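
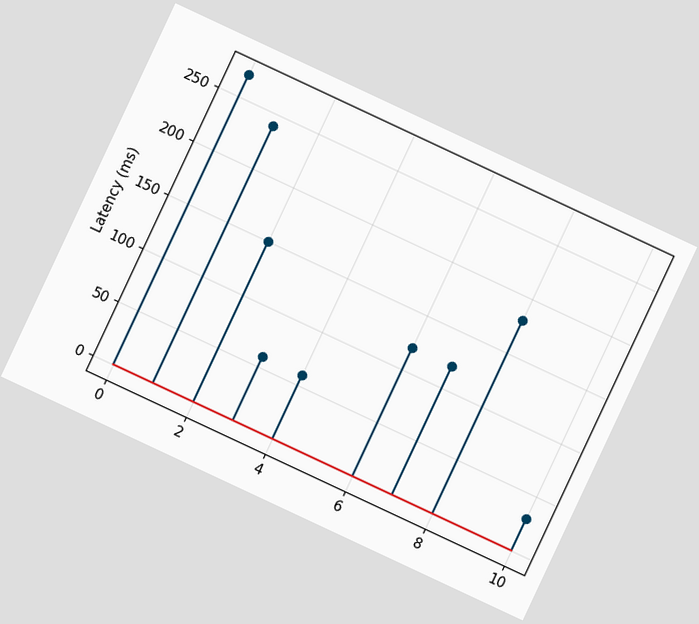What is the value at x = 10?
30ms

The chart is tilted about 25° clockwise. The stem at x=10 reaches 30ms.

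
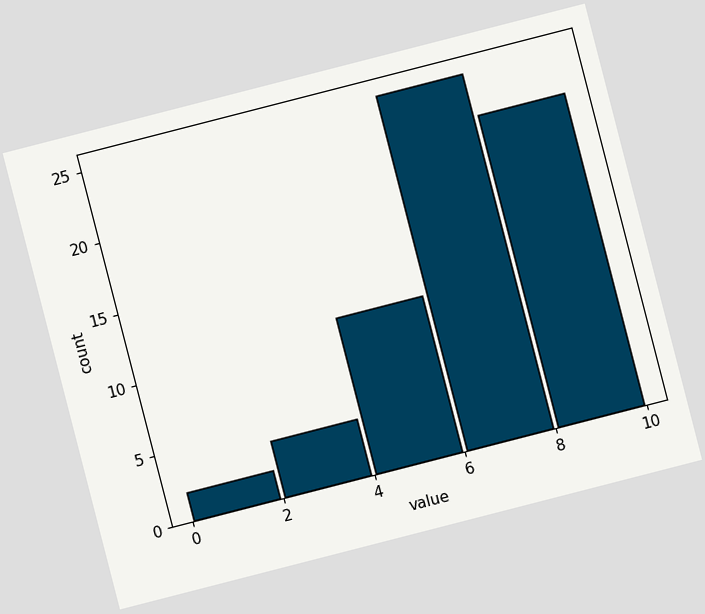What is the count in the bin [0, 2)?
2

The chart is tilted about 14° counter-clockwise. The [0, 2) bin has height 2.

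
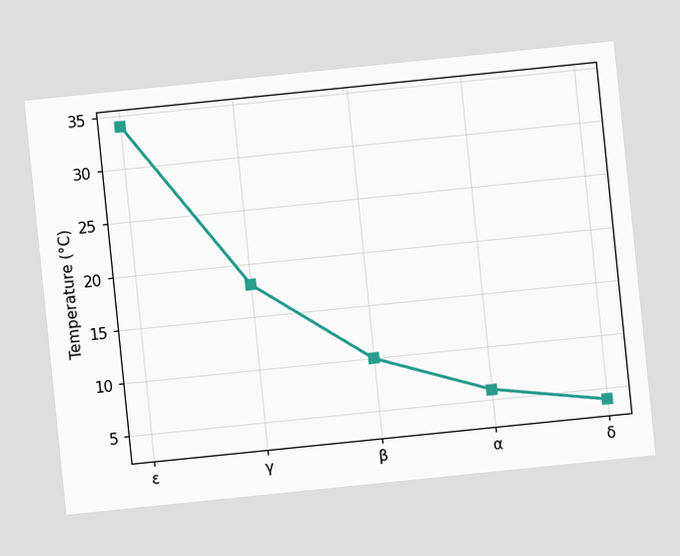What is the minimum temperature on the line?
The chart is tilted about 6° counter-clockwise. The lowest point is at δ, and reading across to the y-axis gives 4°C.

4°C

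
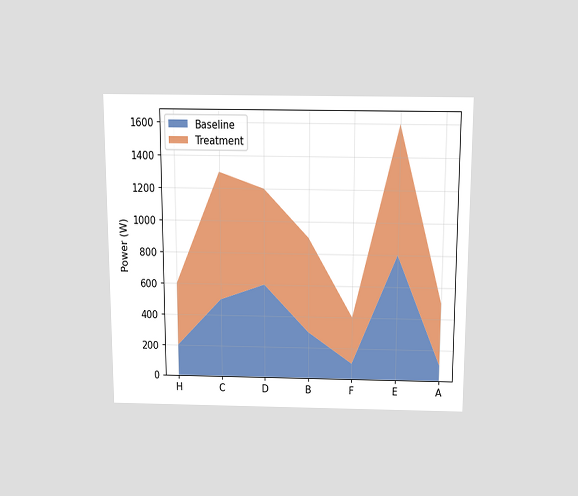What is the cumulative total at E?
The chart is viewed slightly from above. The stacked total at E reaches 1600W.

1600W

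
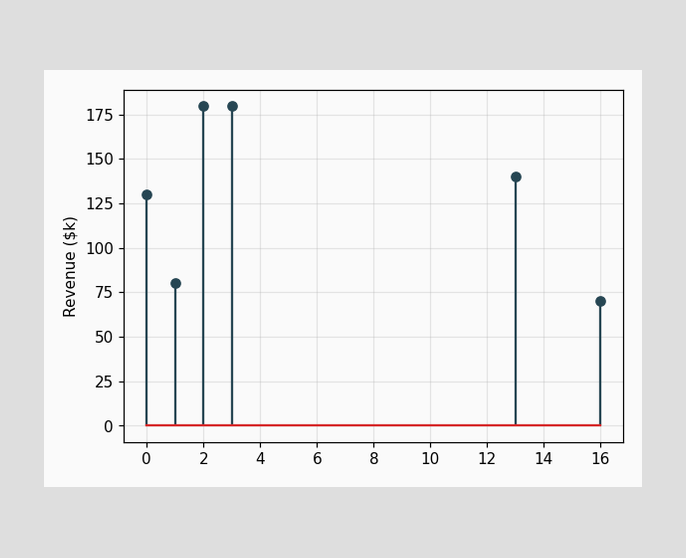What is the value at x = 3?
The stem at x=3 reaches $180k.

$180k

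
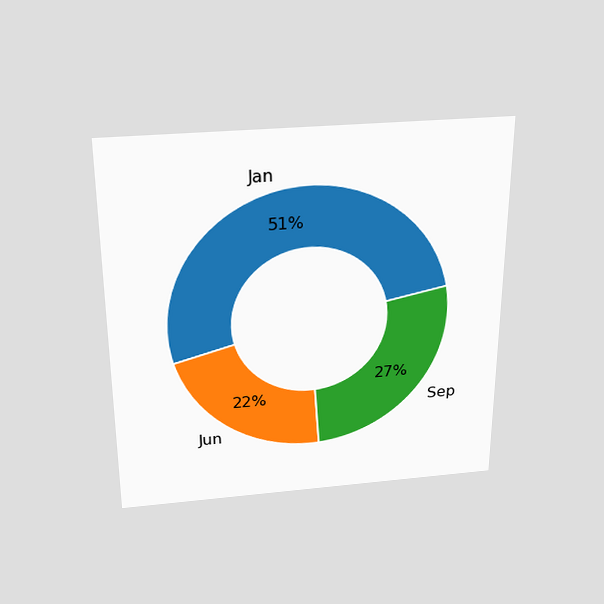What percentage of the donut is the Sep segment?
27%

The chart is viewed slightly from above. The Sep segment takes up 27% of the ring.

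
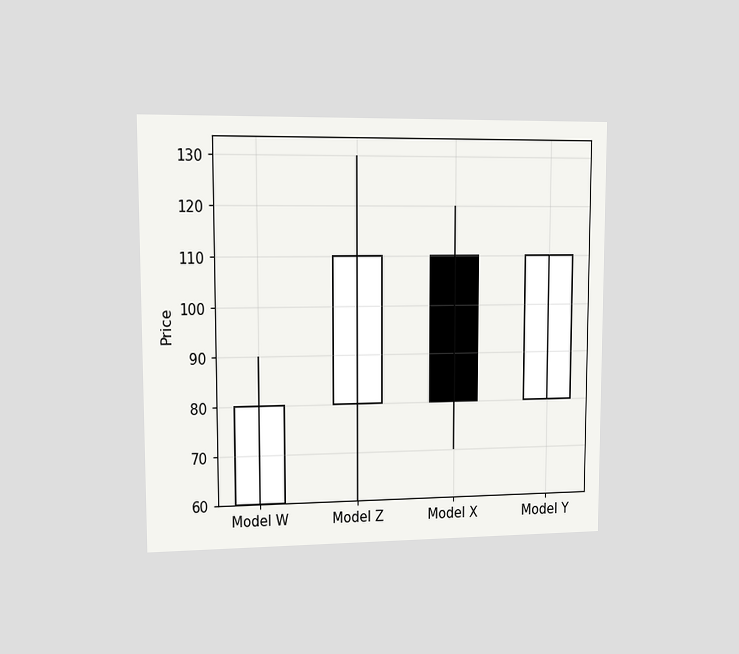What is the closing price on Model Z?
The chart is viewed at a slight angle. The Model Z candle closes at 110.

110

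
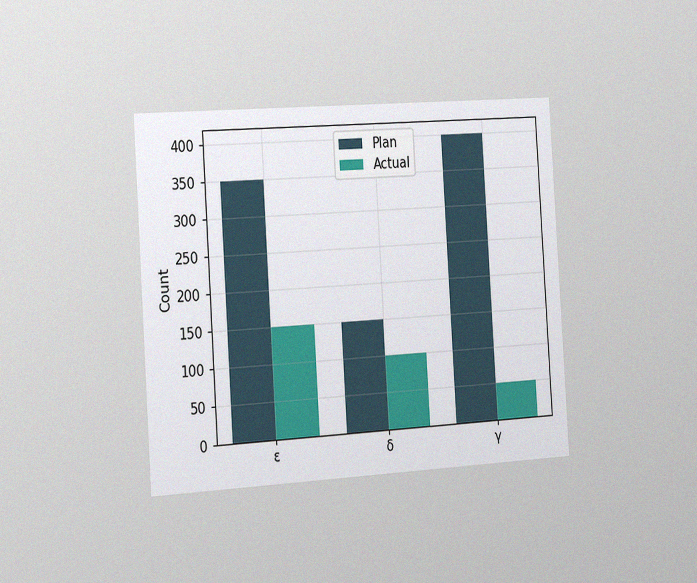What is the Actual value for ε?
The chart is tilted about 4° counter-clockwise and viewed slightly from the left, with some photo noise. The Actual bar at ε reaches 150 on the y-axis.

150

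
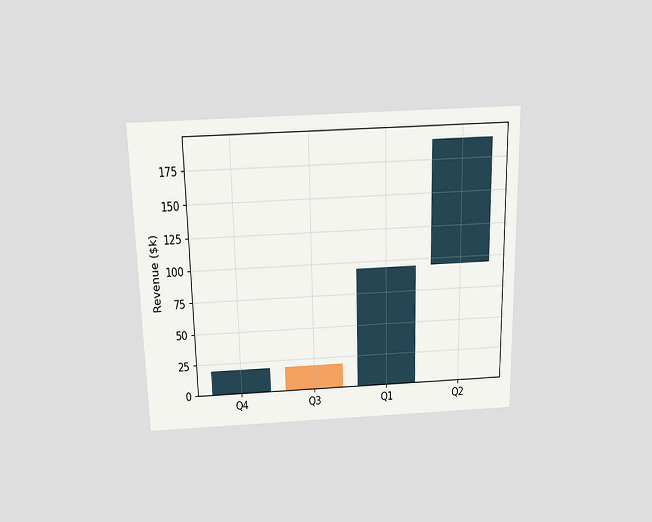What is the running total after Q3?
The chart is viewed slightly from above. After Q3 the running total reaches $0k.

$0k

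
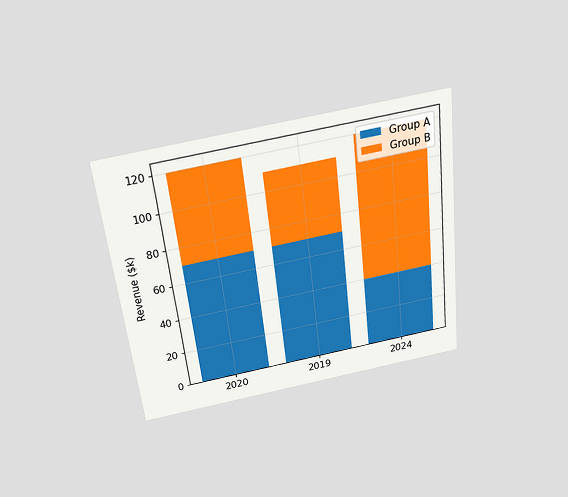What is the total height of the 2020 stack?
$120k

The chart is tilted about 6° counter-clockwise and viewed slightly from above. The 2020 stack's top reaches $120k on the y-axis.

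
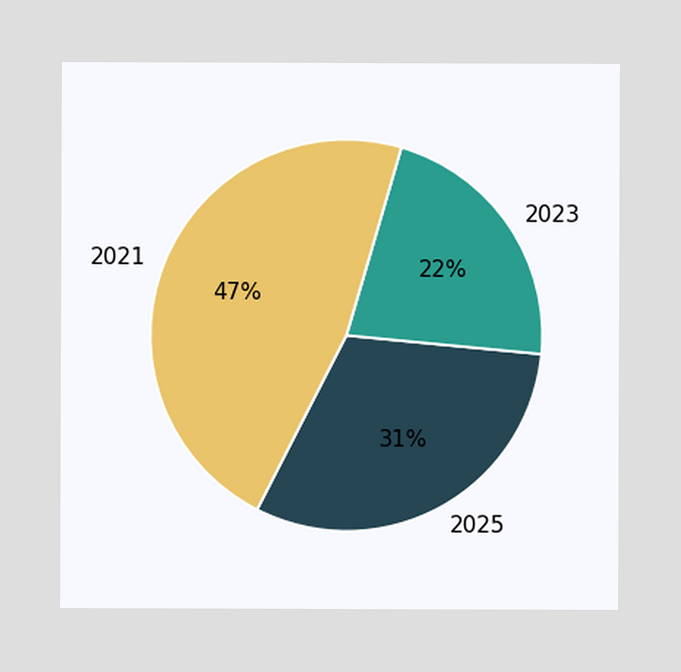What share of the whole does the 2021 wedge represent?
47%

The 2021 slice takes up 47% of the pie.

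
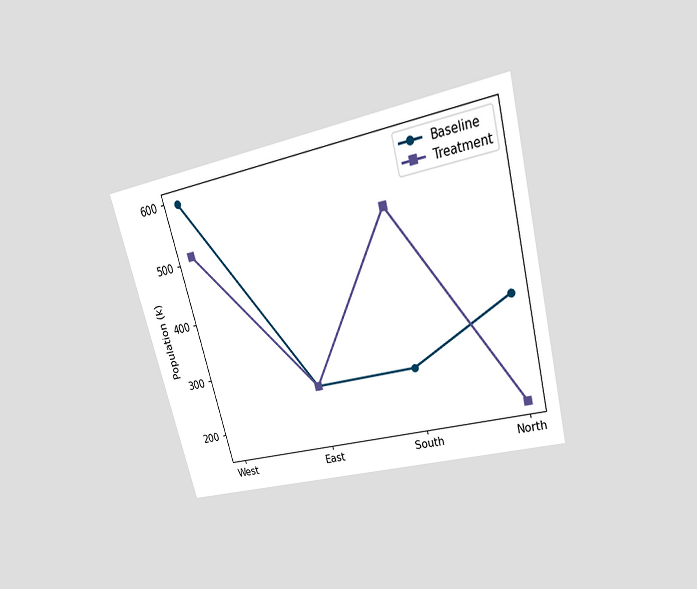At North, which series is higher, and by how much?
Baseline, by 170k

The chart is tilted about 15° counter-clockwise and viewed slightly from above. At North, Baseline sits above the other line by 170k.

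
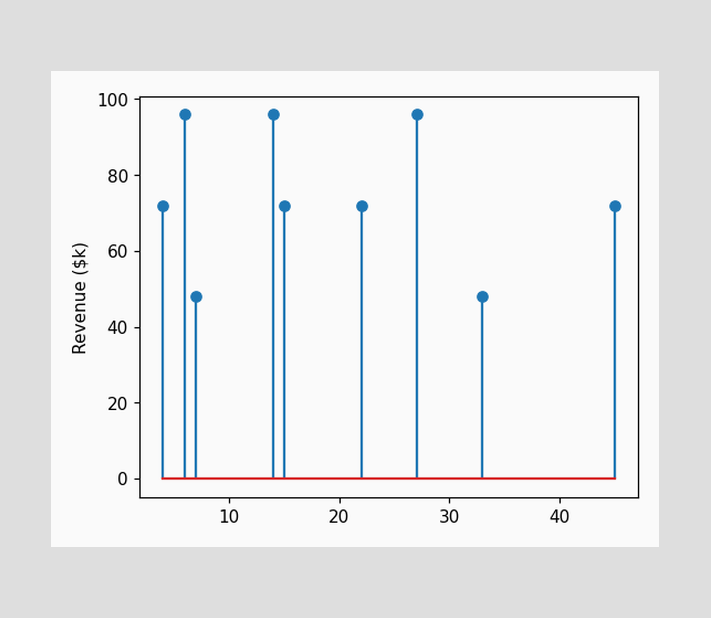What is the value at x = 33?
The stem at x=33 reaches $48k.

$48k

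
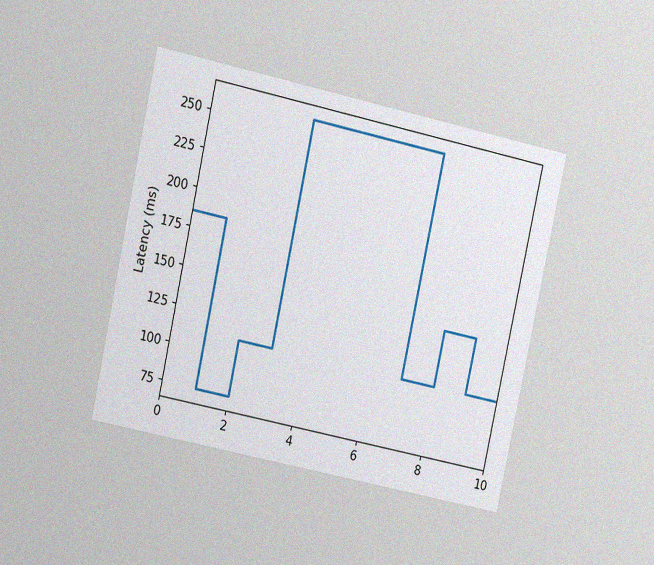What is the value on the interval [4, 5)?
259ms

The chart is tilted about 12° clockwise and viewed at a slight angle, with some photo noise. On [4, 5) the step sits at 259ms.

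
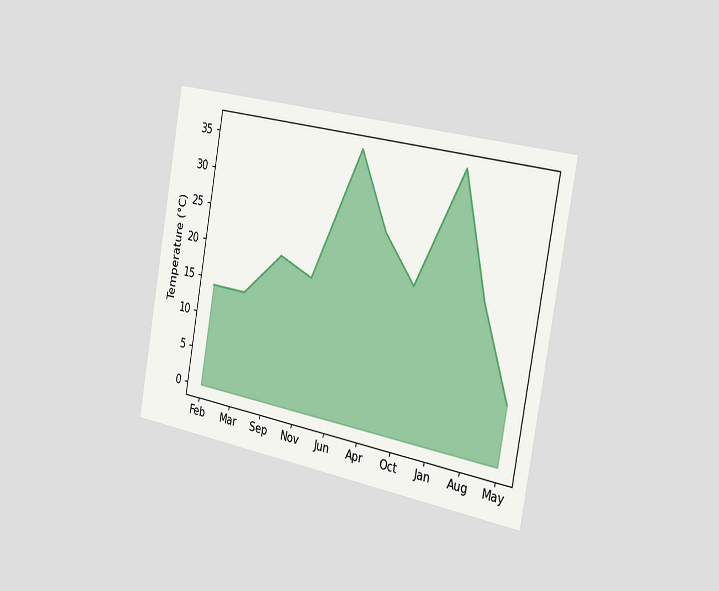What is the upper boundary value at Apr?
The chart is tilted about 10° clockwise and viewed slightly from the right. At Apr the upper boundary is at 26°C.

26°C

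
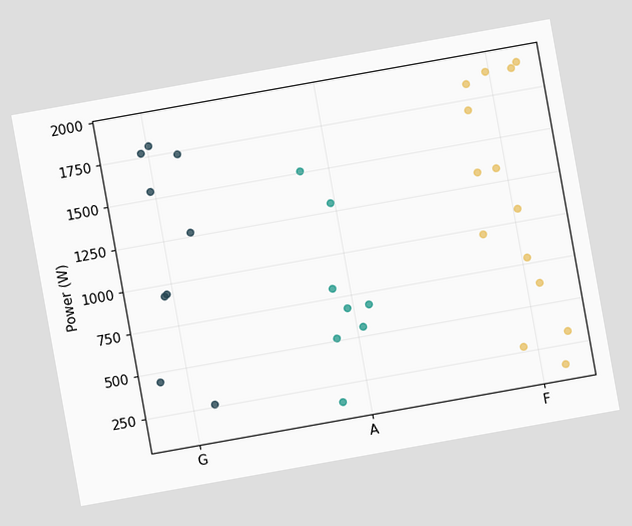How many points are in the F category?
The chart is tilted about 10° counter-clockwise. Counting the markers in the F column gives 14.

14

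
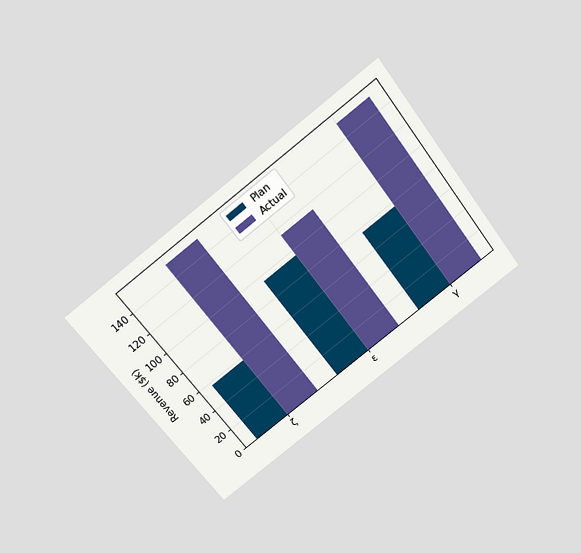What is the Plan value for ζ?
The chart is tilted about 37° counter-clockwise and viewed slightly from above. The Plan bar at ζ reaches $57k on the y-axis.

$57k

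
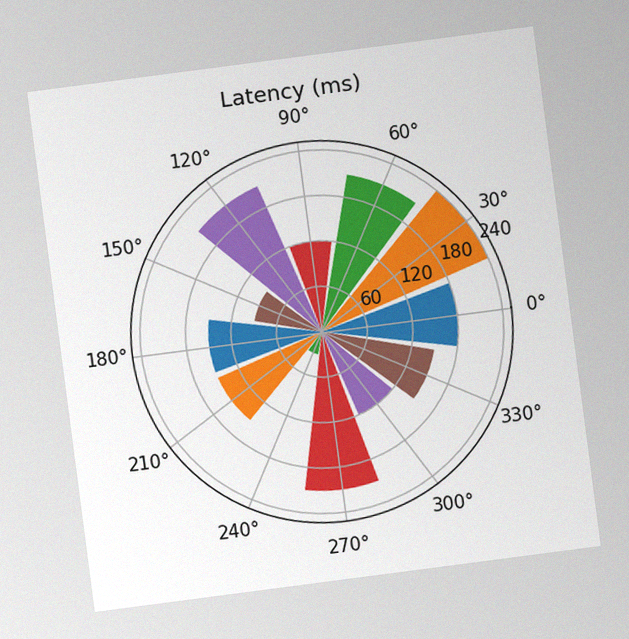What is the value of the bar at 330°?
The chart is tilted about 7° counter-clockwise, with some photo noise. The bar at 330° reaches 150ms on the radial axis.

150ms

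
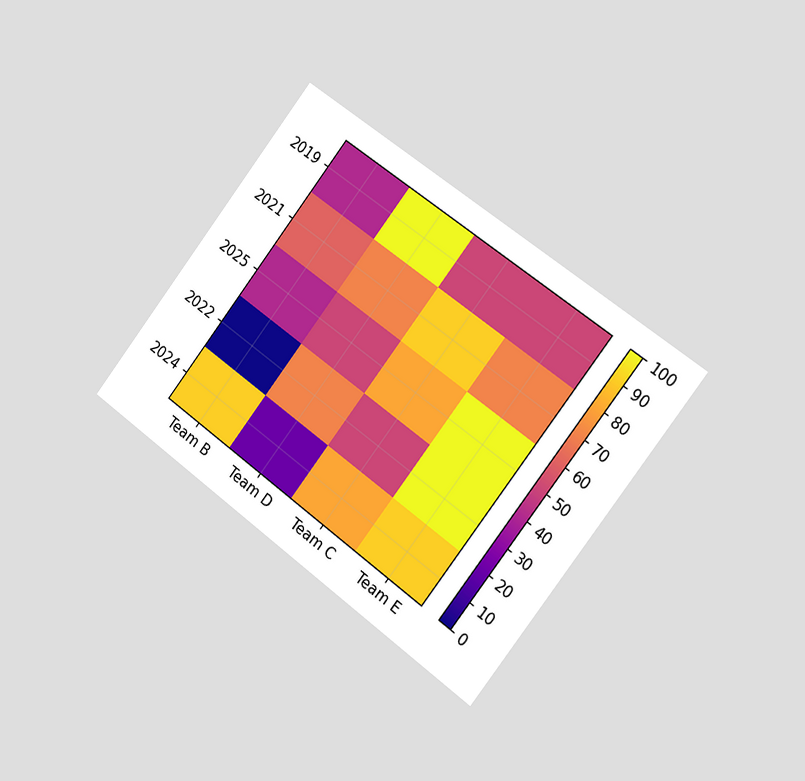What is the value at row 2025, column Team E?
100

The chart is tilted about 37° clockwise and viewed slightly from the right. Matching cell (2025, Team E) against the colorbar gives 100.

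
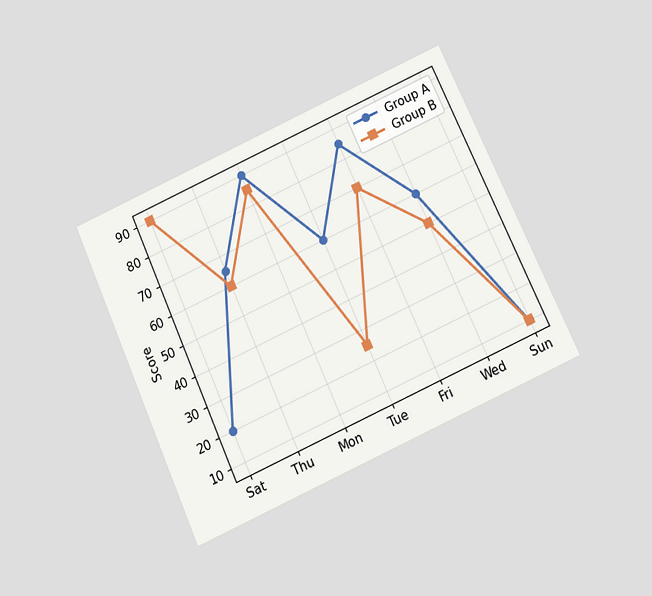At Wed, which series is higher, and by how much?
The chart is tilted about 24° counter-clockwise and viewed at a slight angle. At Wed, Group A sits above the other line by 10.

Group A, by 10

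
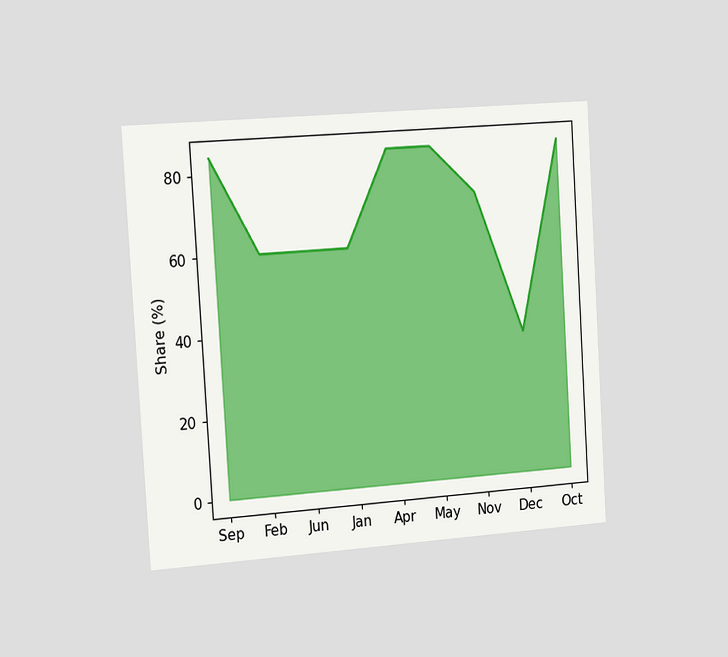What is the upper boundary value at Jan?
The chart is tilted about 4° counter-clockwise and viewed slightly from the left. At Jan the upper boundary is at 60%.

60%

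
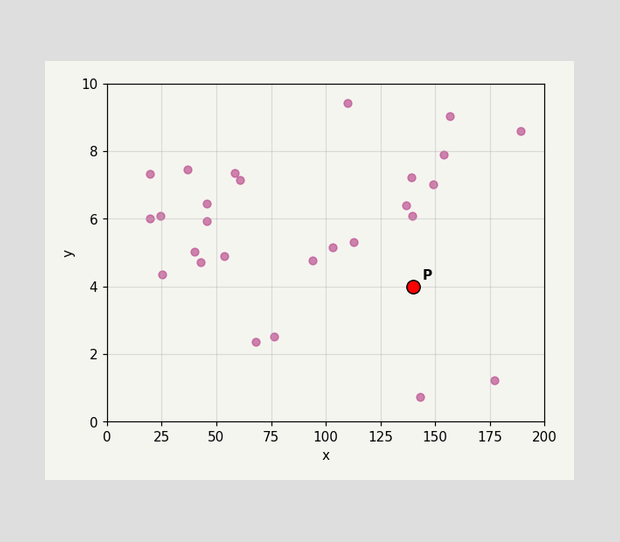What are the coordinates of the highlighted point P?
Following the gridlines from P to each axis, P sits at (140, 4).

(140, 4)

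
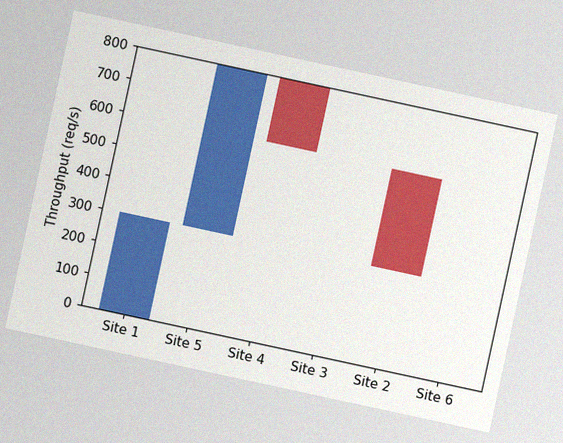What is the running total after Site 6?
The chart is tilted about 12° clockwise, with some photo noise. After Site 6 the running total reaches 300req/s.

300req/s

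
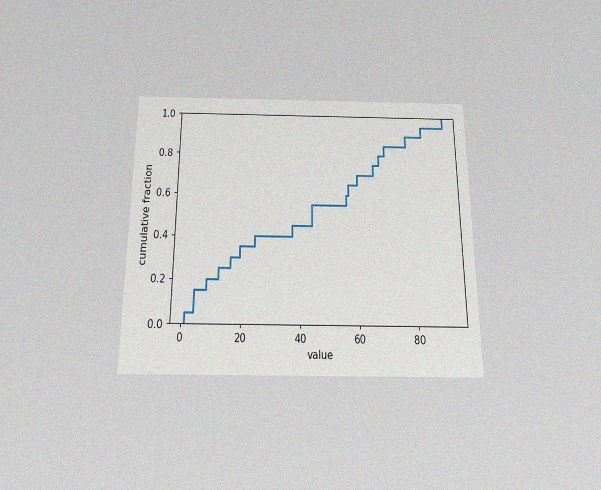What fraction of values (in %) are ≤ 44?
55%

The chart is viewed slightly from below, with some photo noise. At x=44 the ECDF step is at 55%.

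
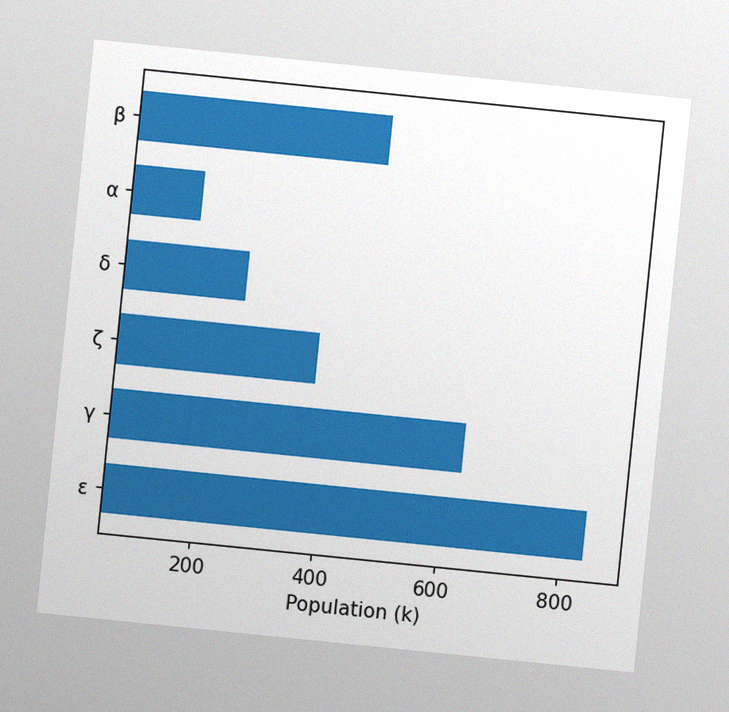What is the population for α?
The chart is tilted about 6° clockwise, with some photo noise. Reading along the chart's x-axis, the α bar reaches 168k.

168k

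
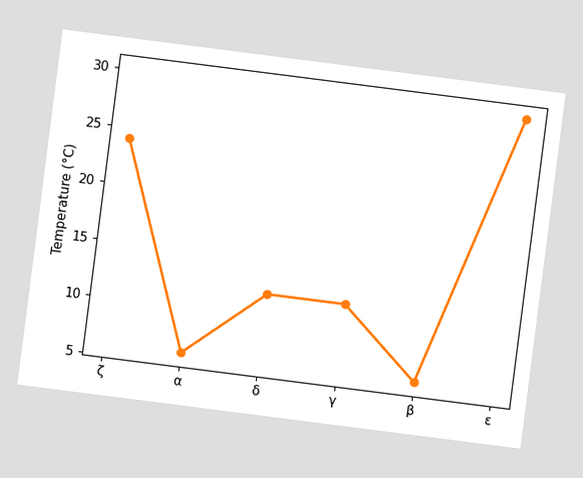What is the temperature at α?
6°C

The chart is tilted about 7° clockwise. At α, the line is at 6°C.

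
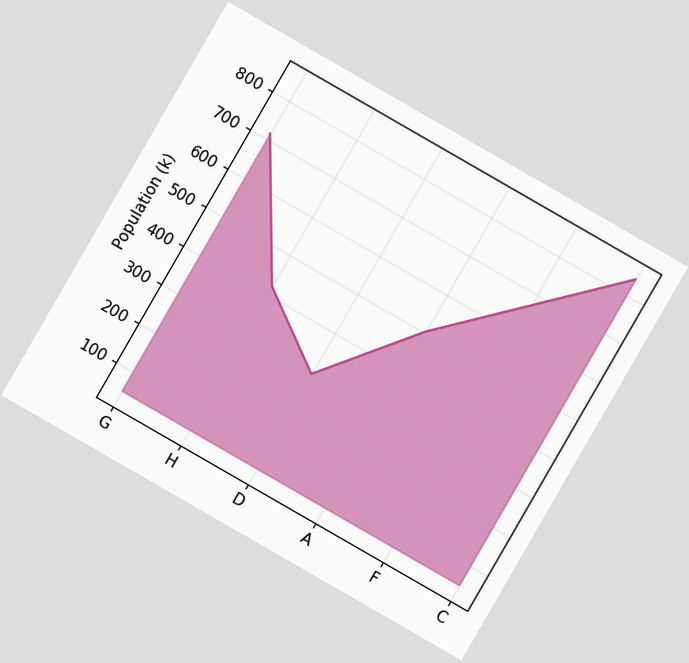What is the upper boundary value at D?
294k

The chart is tilted about 30° clockwise. At D the upper boundary is at 294k.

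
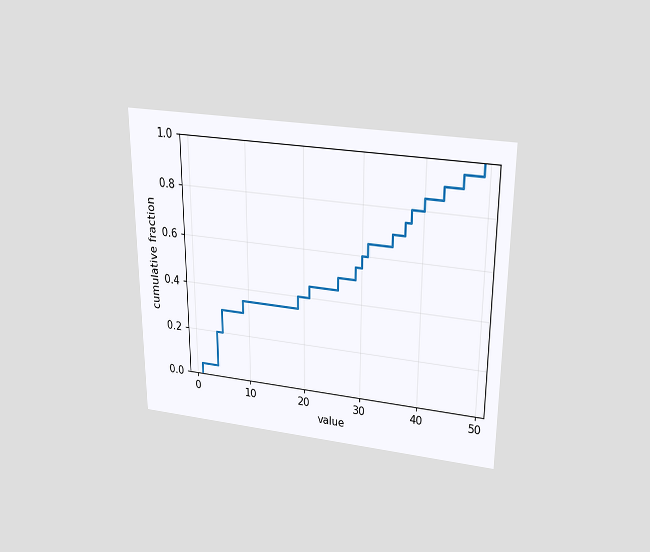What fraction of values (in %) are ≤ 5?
The chart is viewed slightly from above. At x=5 the ECDF step is at 30%.

30%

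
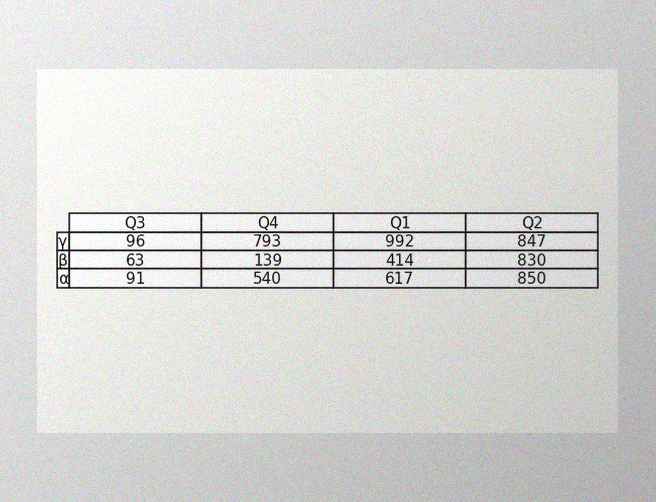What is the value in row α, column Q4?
540

The image has some photo noise and uneven lighting. The (α, Q4) cell reads 540.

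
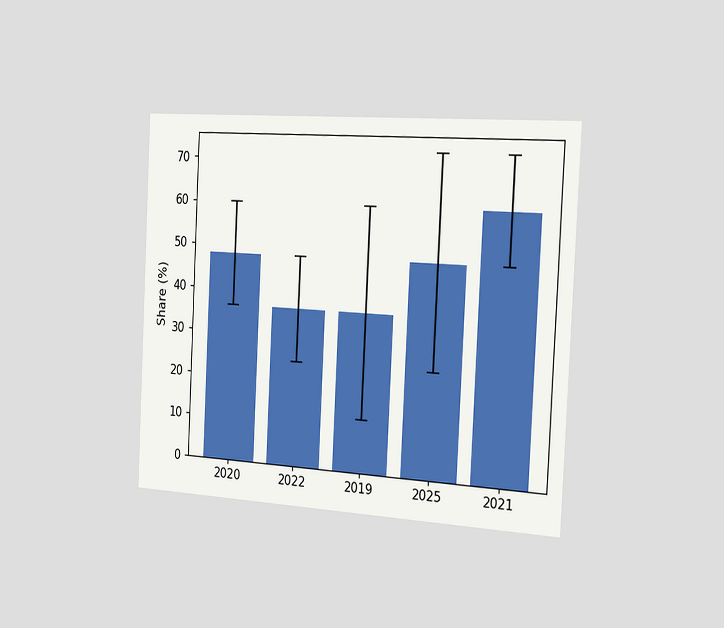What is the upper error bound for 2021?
72%

The chart is tilted about 3° clockwise and viewed slightly from the right. The 2021 bar's upper whisker reaches 72%.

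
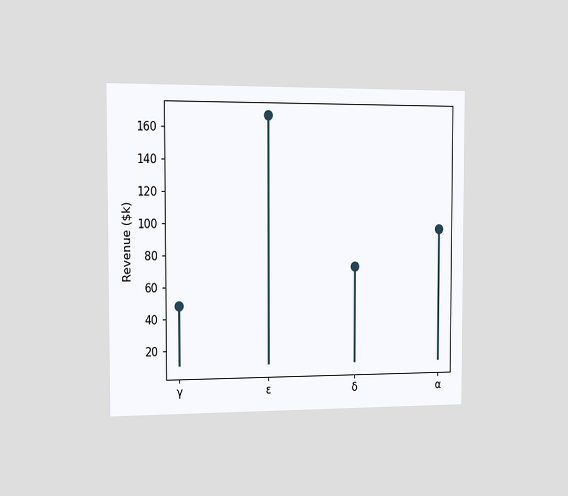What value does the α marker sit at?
$96k

The chart is viewed slightly from the left. The α marker sits at $96k.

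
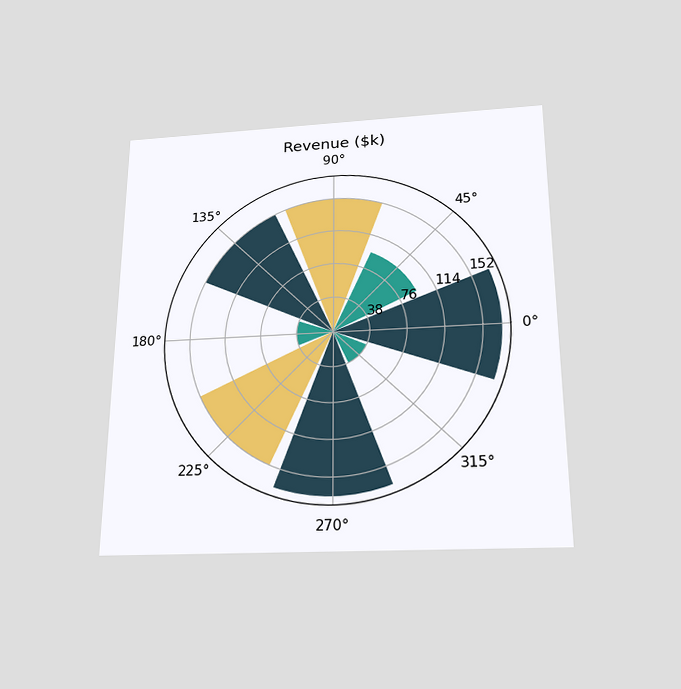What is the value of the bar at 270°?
The chart is viewed slightly from below. The bar at 270° reaches $171k on the radial axis.

$171k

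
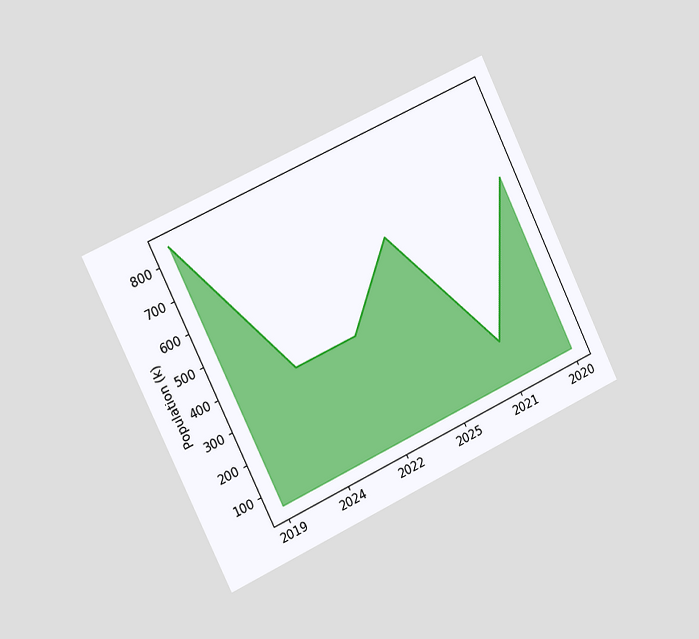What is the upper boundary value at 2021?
168k

The chart is tilted about 25° counter-clockwise and viewed slightly from the left. At 2021 the upper boundary is at 168k.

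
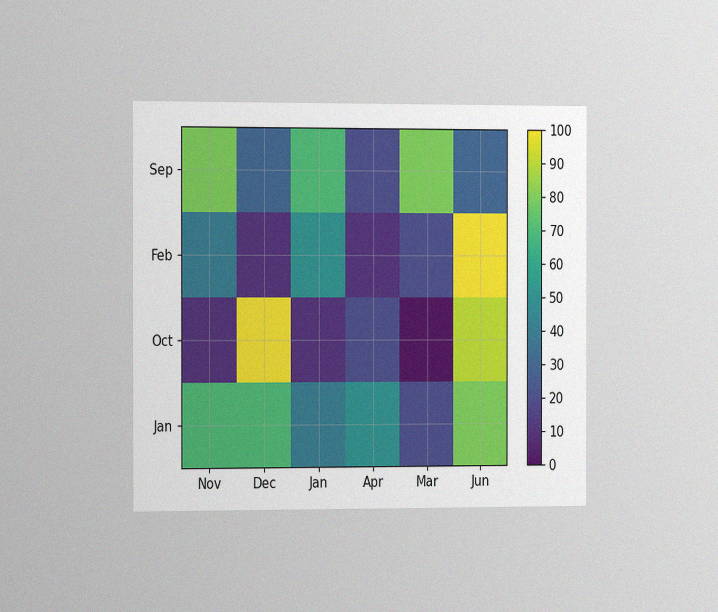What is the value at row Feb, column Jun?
100

The chart is viewed slightly from the left, with some photo noise. Matching cell (Feb, Jun) against the colorbar gives 100.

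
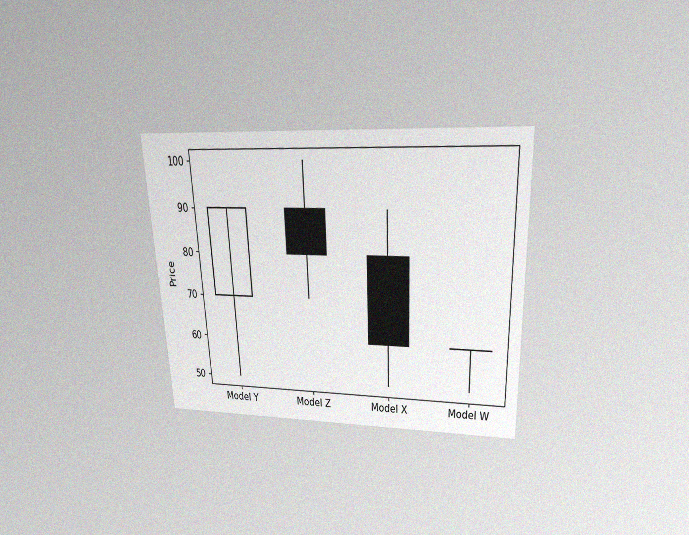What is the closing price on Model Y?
The chart is tilted about 3° counter-clockwise and viewed slightly from above, with some photo noise. The Model Y candle closes at 90.

90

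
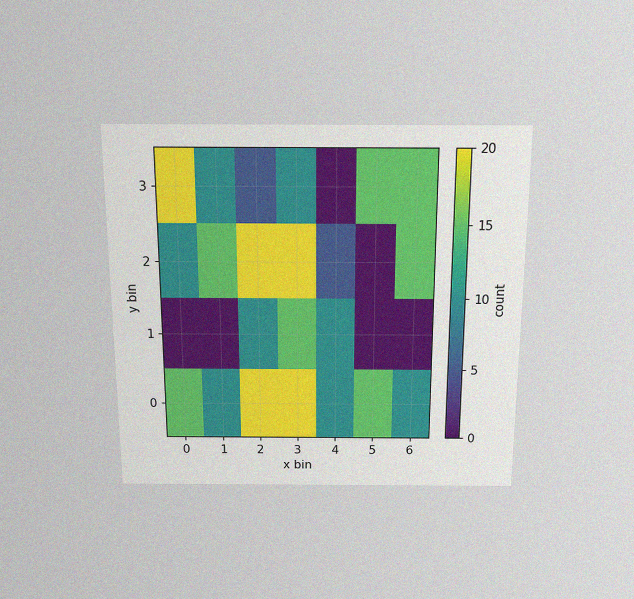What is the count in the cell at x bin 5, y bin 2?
0

The chart is viewed slightly from above, with some photo noise. Matching the cell (5, 2) against the colorbar gives 0.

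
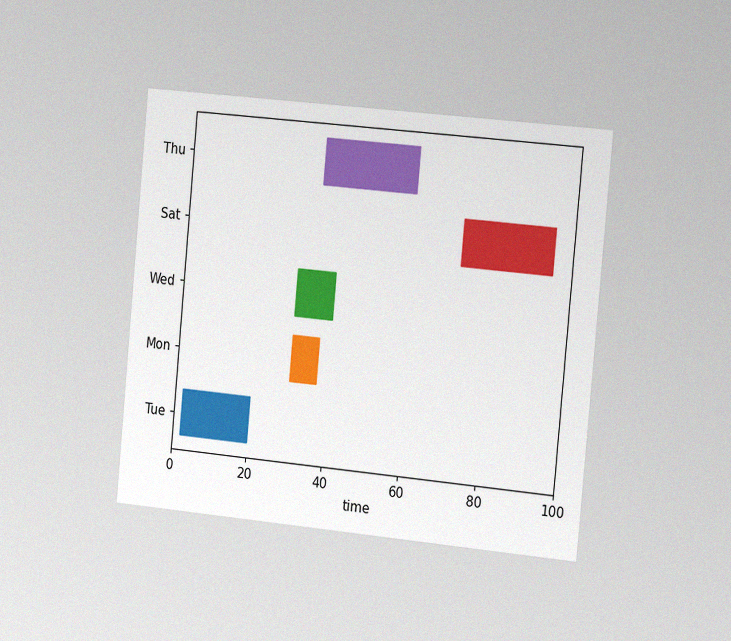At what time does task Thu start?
The chart is tilted about 5° clockwise and viewed slightly from the right, with some photo noise. The Thu bar begins at t=35.

35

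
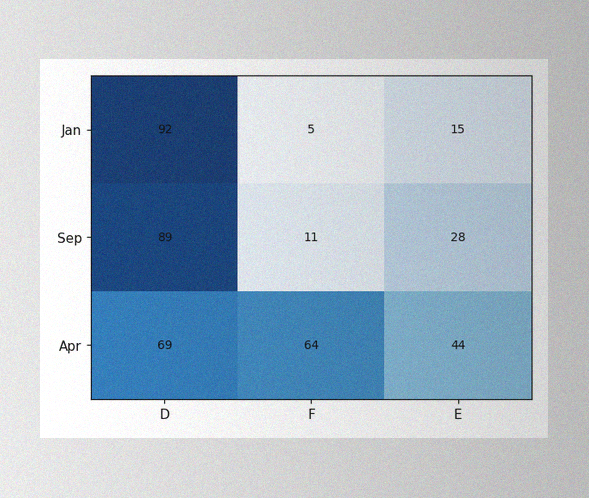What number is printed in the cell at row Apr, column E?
The image has some photo noise and uneven lighting. The (Apr, E) cell reads 44.

44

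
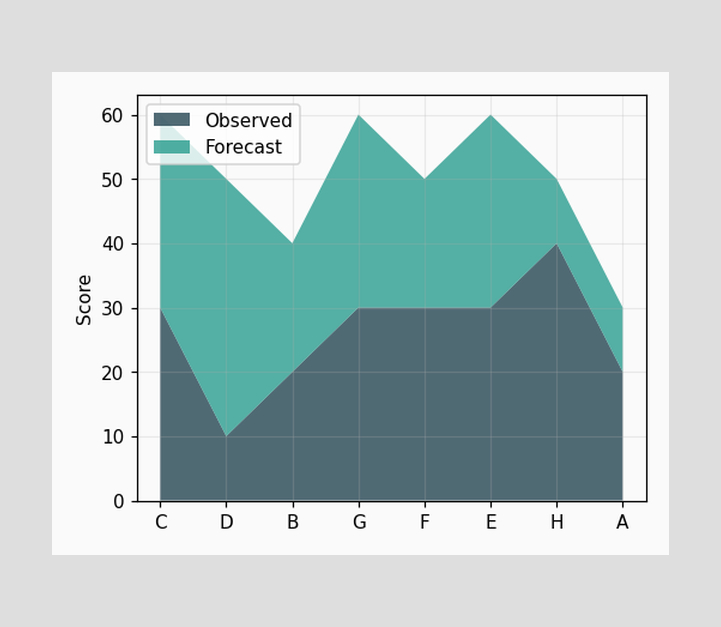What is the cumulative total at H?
50

The stacked total at H reaches 50.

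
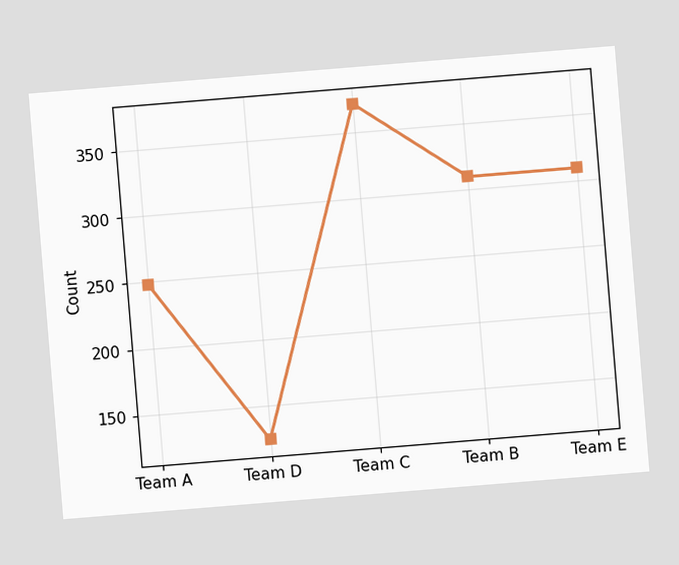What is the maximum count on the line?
The chart is tilted about 5° counter-clockwise. The highest point is at Team C, and reading across to the y-axis gives 372.

372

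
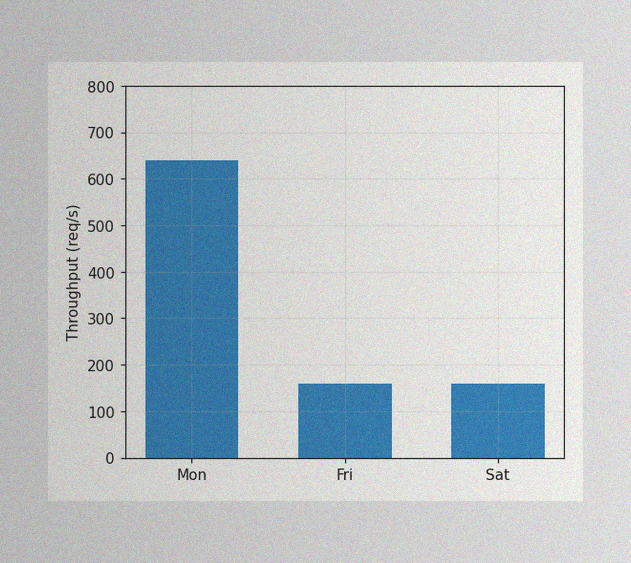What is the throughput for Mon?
640req/s

The image has some photo noise and uneven lighting. Reading along the chart's y-axis, the Mon bar reaches 640req/s.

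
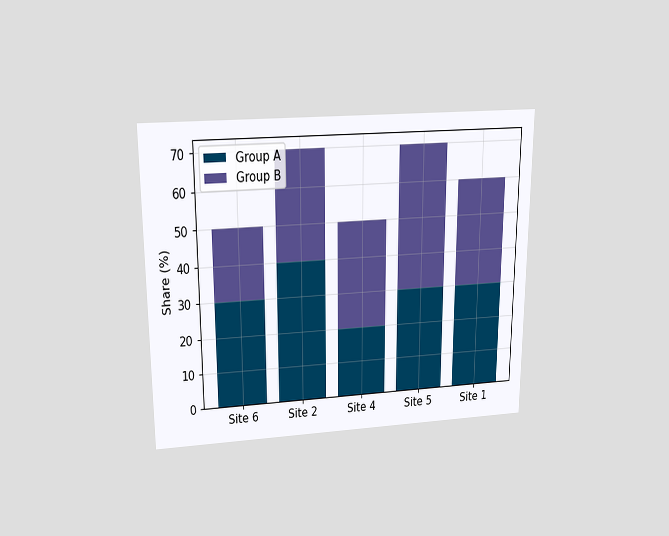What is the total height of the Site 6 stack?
The chart is viewed slightly from above. The Site 6 stack's top reaches 50% on the y-axis.

50%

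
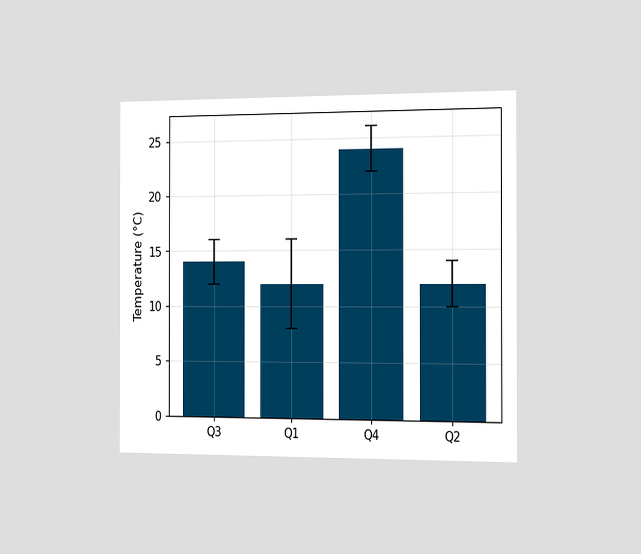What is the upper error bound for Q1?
The chart is viewed slightly from the right. The Q1 bar's upper whisker reaches 16°C.

16°C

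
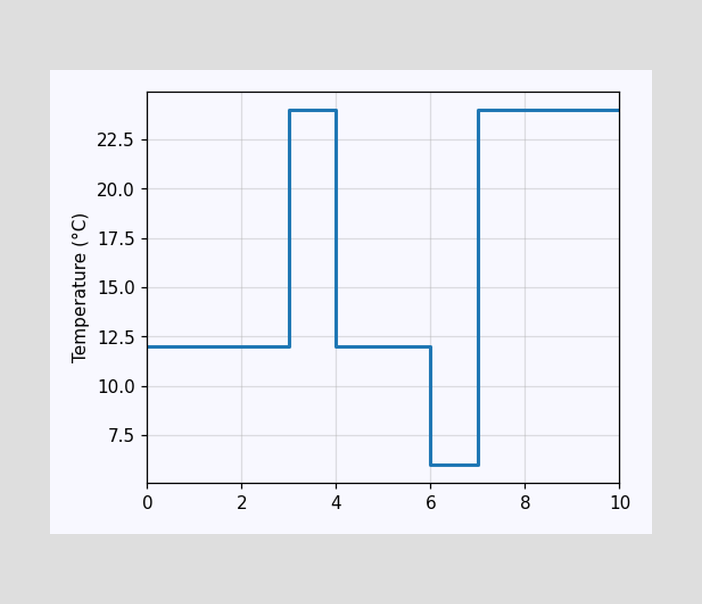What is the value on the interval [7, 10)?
24°C

On [7, 10) the step sits at 24°C.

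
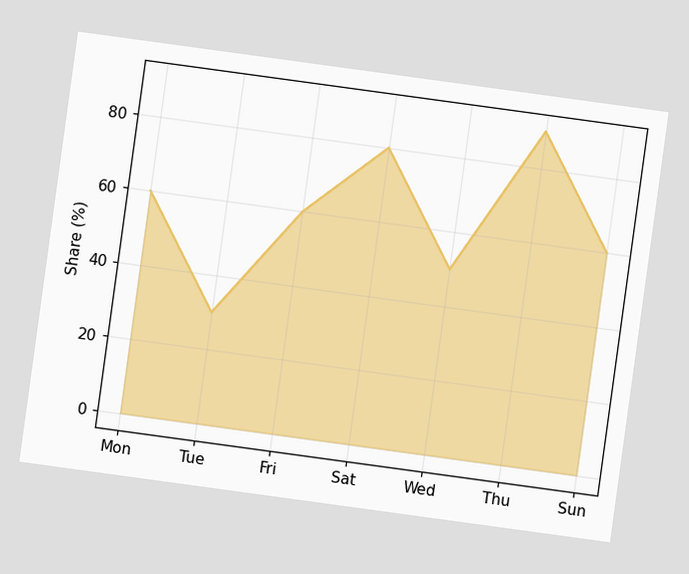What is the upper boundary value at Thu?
The chart is tilted about 8° clockwise. At Thu the upper boundary is at 90%.

90%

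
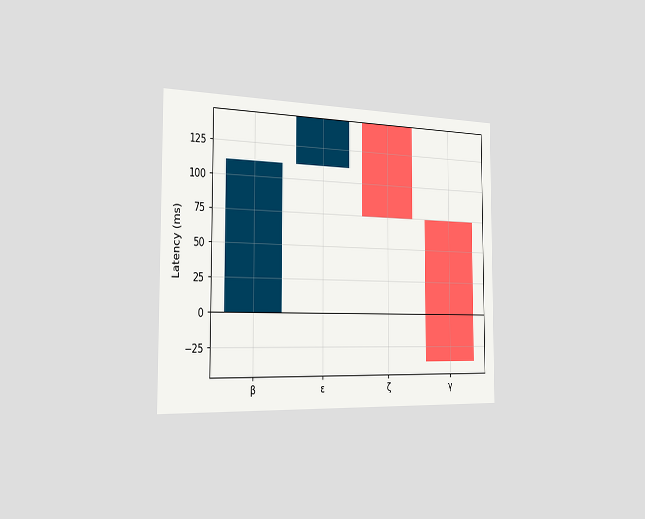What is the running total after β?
The chart is viewed slightly from the left. After β the running total reaches 111ms.

111ms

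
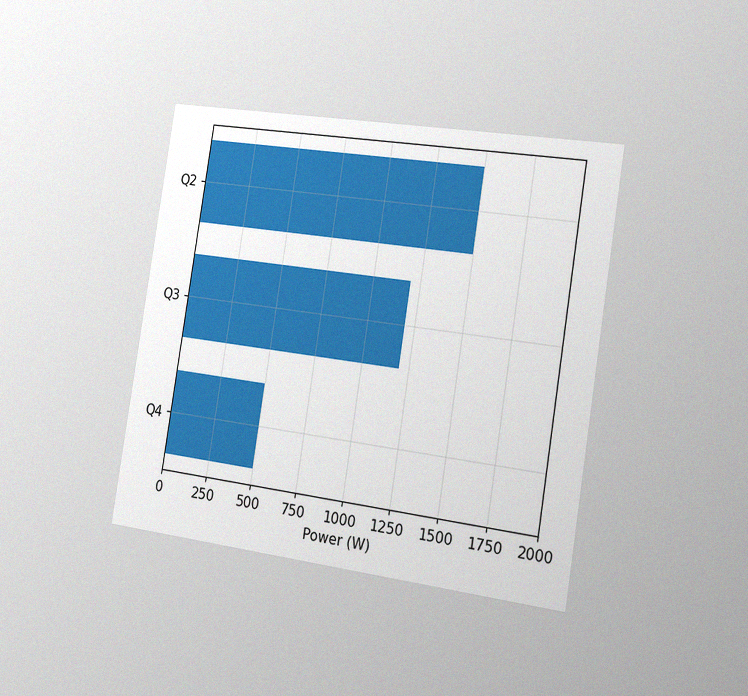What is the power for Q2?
The chart is tilted about 9° clockwise and viewed slightly from the right, with some photo noise. Reading along the chart's x-axis, the Q2 bar reaches 1500W.

1500W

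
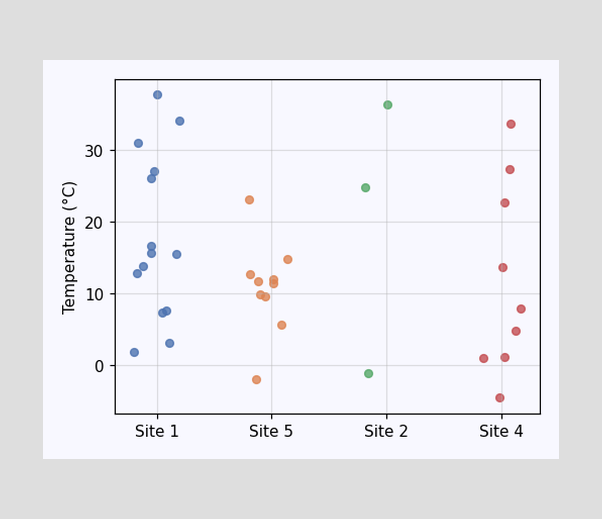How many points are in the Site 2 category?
3

Counting the markers in the Site 2 column gives 3.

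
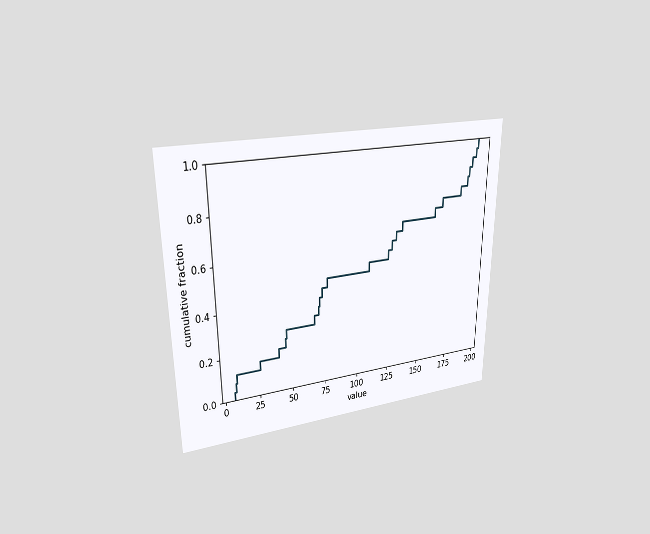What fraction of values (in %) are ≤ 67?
32%

The chart is viewed at a slight angle. At x=67 the ECDF step is at 32%.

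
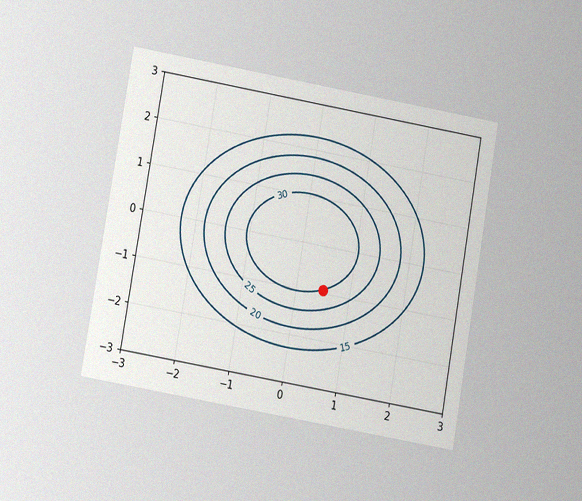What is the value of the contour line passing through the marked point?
30

The chart is tilted about 10° clockwise and viewed at a slight angle, with some photo noise. The marked point sits on the contour labelled 30.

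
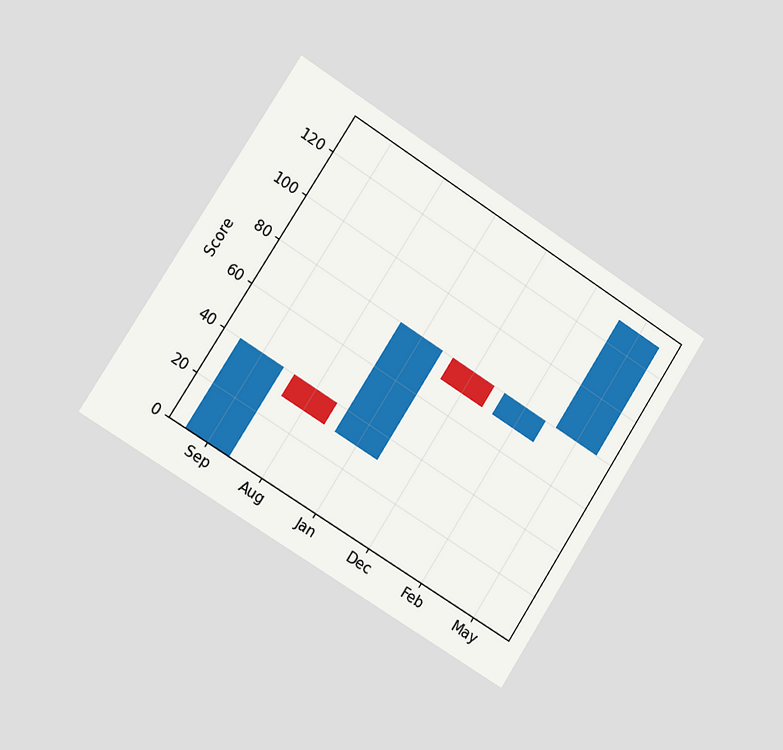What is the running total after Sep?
The chart is tilted about 33° clockwise and viewed slightly from the left. After Sep the running total reaches 40.

40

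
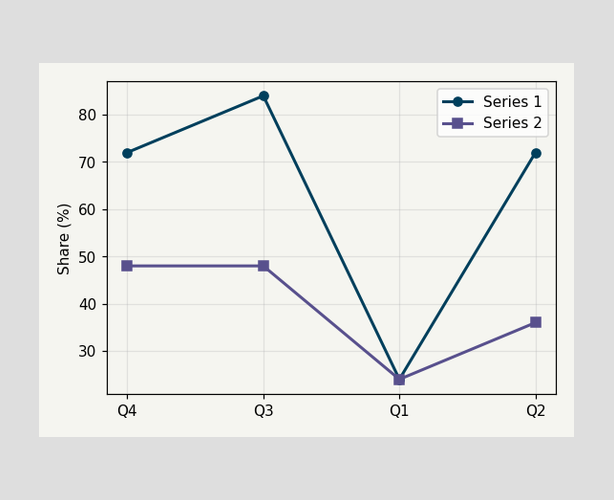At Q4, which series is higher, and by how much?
Series 1, by 24%

At Q4, Series 1 sits above the other line by 24%.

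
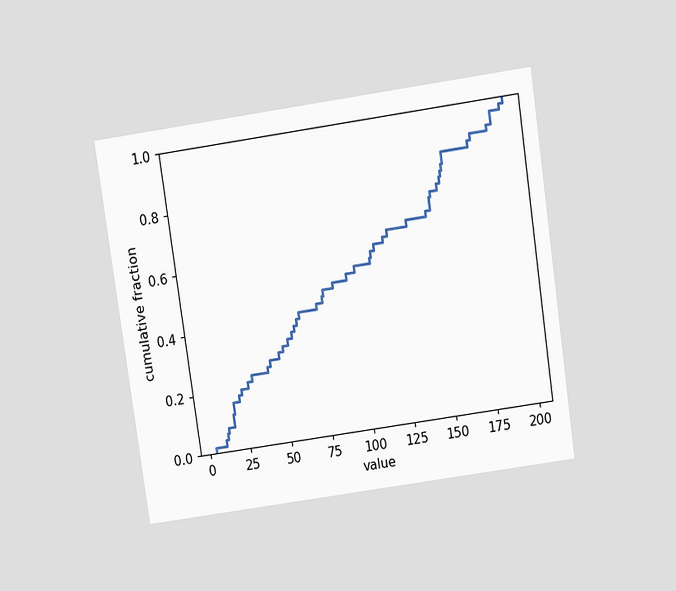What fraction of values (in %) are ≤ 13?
The chart is tilted about 8° counter-clockwise and viewed slightly from above. At x=13 the ECDF step is at 8%.

8%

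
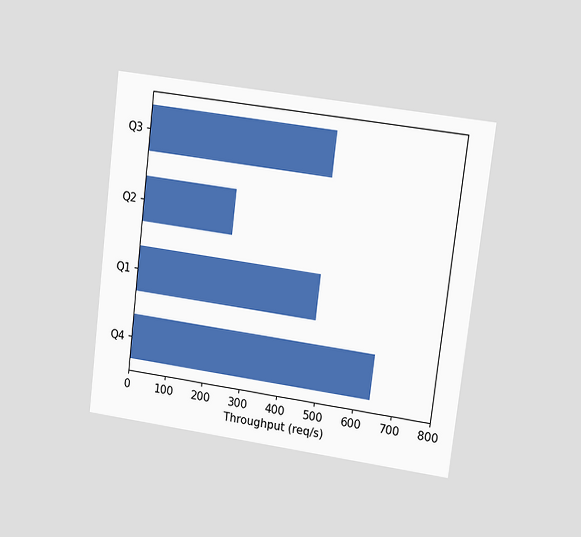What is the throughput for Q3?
The chart is tilted about 7° clockwise and viewed at a slight angle. Reading along the chart's x-axis, the Q3 bar reaches 480req/s.

480req/s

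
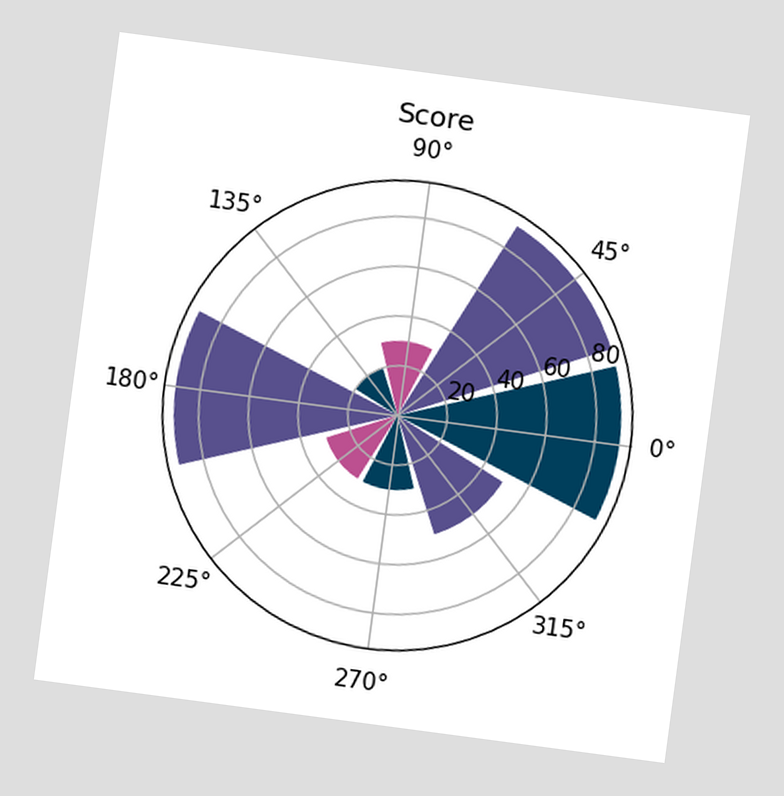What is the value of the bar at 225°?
The chart is tilted about 8° clockwise. The bar at 225° reaches 30 on the radial axis.

30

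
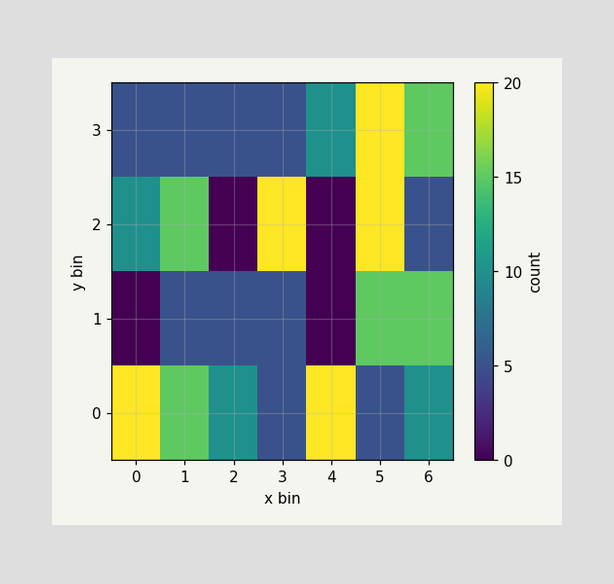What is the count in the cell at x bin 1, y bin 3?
5

Matching the cell (1, 3) against the colorbar gives 5.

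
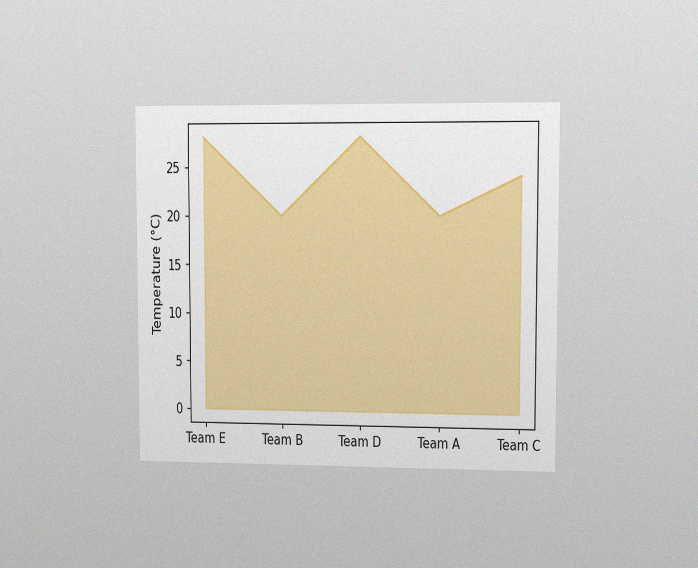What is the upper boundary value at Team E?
The chart is viewed slightly from the right, with some photo noise. At Team E the upper boundary is at 28°C.

28°C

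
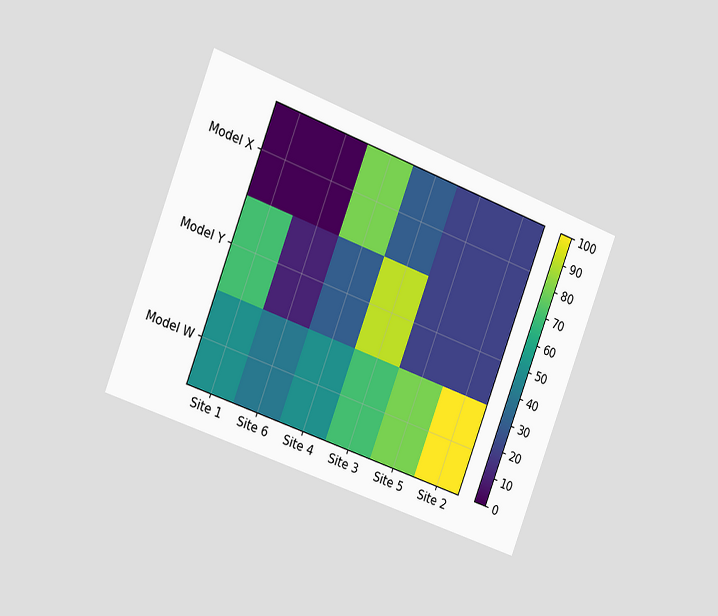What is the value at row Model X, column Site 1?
The chart is tilted about 21° clockwise and viewed slightly from the left. Matching cell (Model X, Site 1) against the colorbar gives 0.

0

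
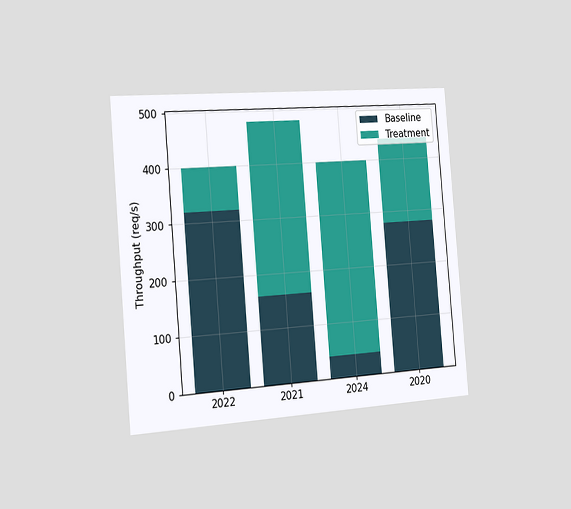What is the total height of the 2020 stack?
440req/s

The chart is tilted about 5° counter-clockwise and viewed slightly from the left. The 2020 stack's top reaches 440req/s on the y-axis.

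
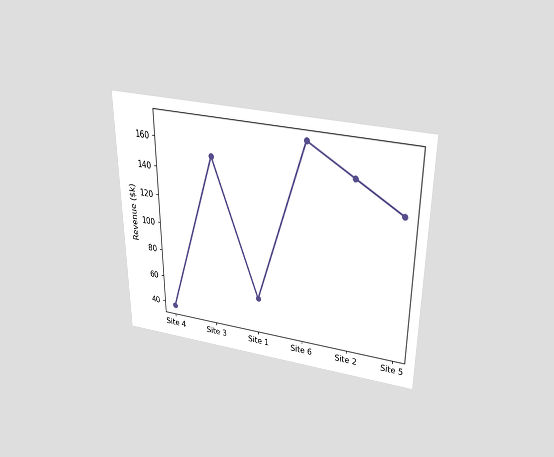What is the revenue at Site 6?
The chart is viewed slightly from above. At Site 6, the line is at $171k.

$171k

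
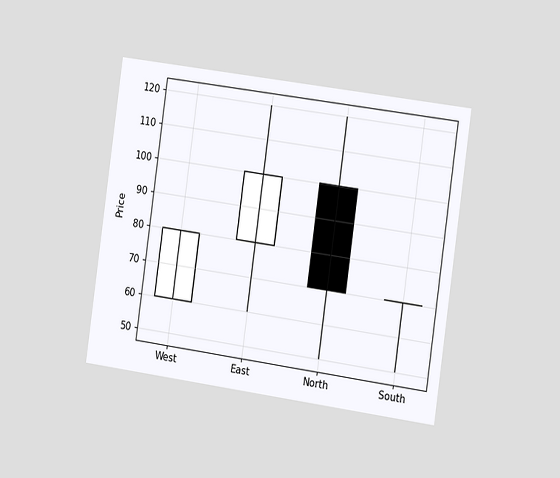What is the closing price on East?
100

The chart is tilted about 8° clockwise and viewed slightly from the right. The East candle closes at 100.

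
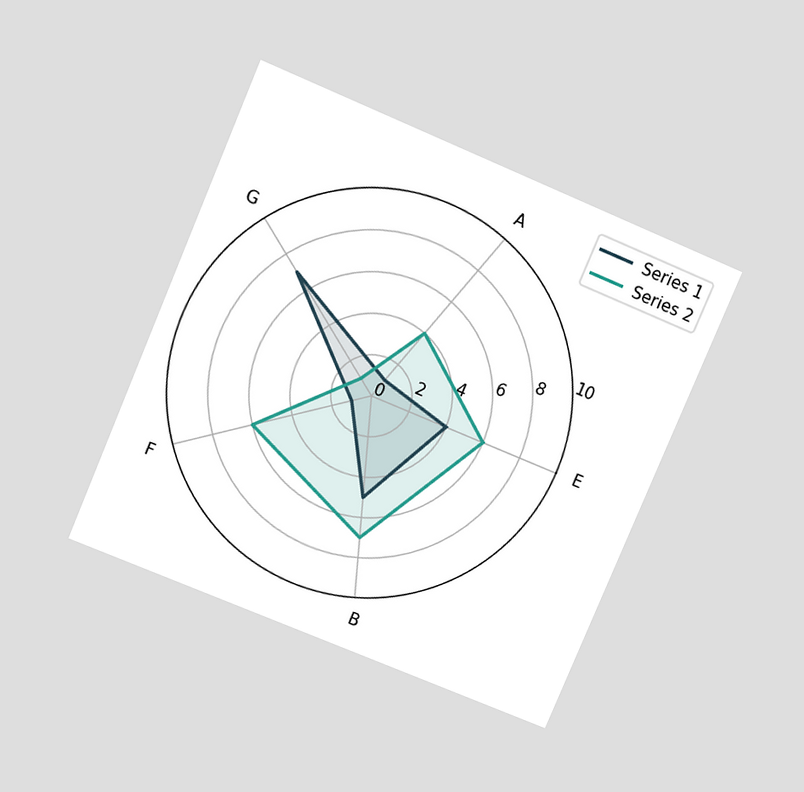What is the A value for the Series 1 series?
The chart is tilted about 23° clockwise and viewed slightly from above. On the A axis, Series 1 reaches 1.

1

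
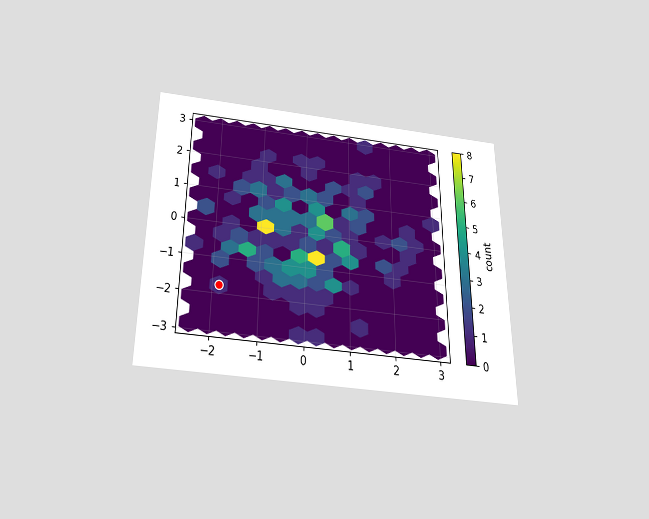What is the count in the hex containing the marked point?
1

The chart is viewed slightly from below. The marked hex reads 1 on the colorbar.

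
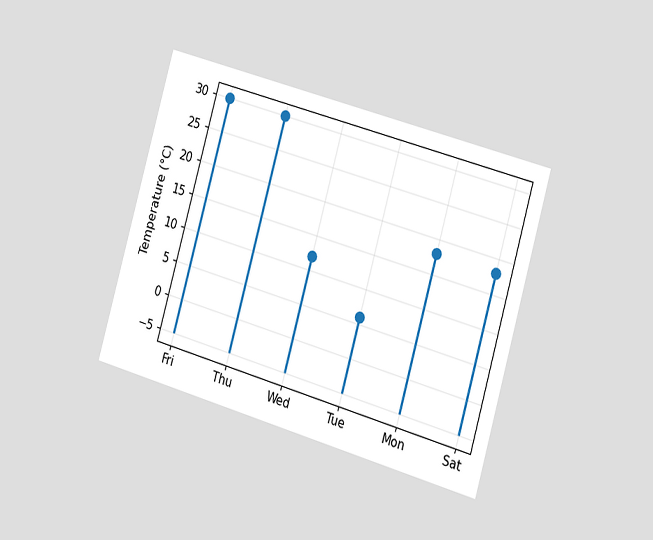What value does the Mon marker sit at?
The chart is tilted about 16° clockwise and viewed slightly from the right. The Mon marker sits at 18°C.

18°C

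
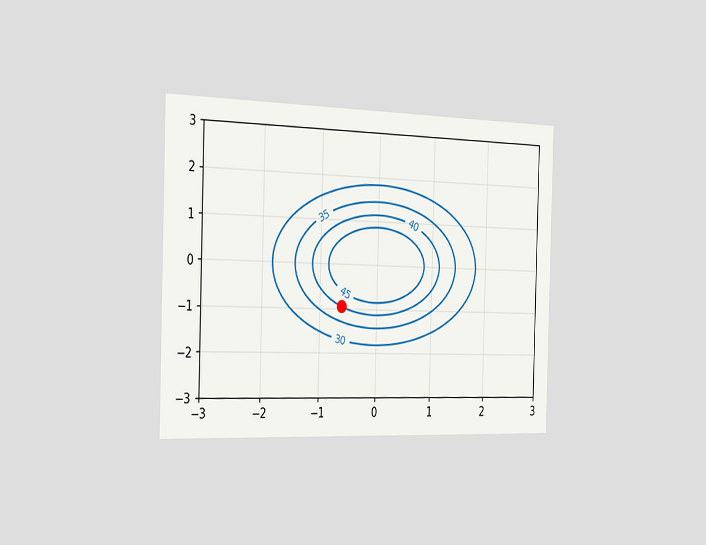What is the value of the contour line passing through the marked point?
The chart is viewed slightly from the left. The marked point sits on the contour labelled 40.

40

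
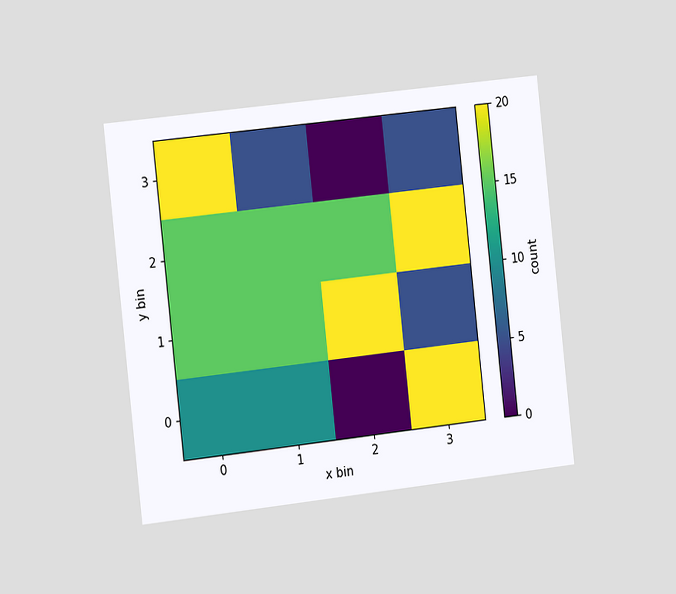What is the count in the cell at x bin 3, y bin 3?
The chart is tilted about 6° counter-clockwise and viewed slightly from the left. Matching the cell (3, 3) against the colorbar gives 5.

5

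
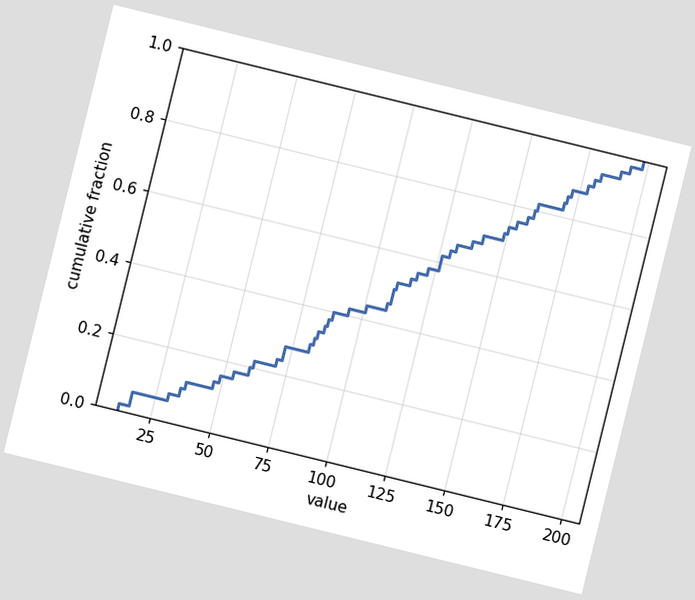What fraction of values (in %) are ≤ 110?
50%

The chart is tilted about 14° clockwise. At x=110 the ECDF step is at 50%.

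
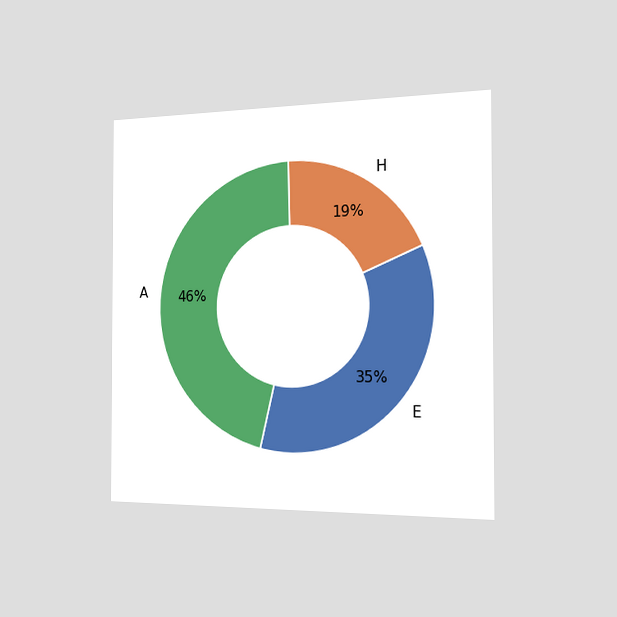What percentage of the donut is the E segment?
The chart is viewed slightly from the right. The E segment takes up 35% of the ring.

35%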